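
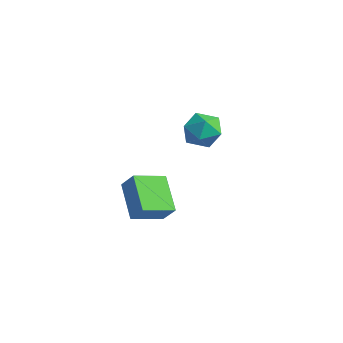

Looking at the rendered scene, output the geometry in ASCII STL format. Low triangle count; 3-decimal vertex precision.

solid 
facet normal -0.634 -0.134 -0.762
outer loop
vertex 0.235 -2.555 -0.784
vertex 0.435 -1.127 -1.201
vertex 1.66 -3.073 -1.879
endloop
endfacet
facet normal -0.133 -0.952 0.277
outer loop
vertex 2.325 -2.933 -1.079
vertex 0.235 -2.555 -0.784
vertex 1.66 -3.073 -1.879
endloop
endfacet
facet normal -0.634 -0.134 -0.762
outer loop
vertex 1.66 -3.073 -1.879
vertex 0.435 -1.127 -1.201
vertex 1.859 -1.646 -2.295
endloop
endfacet
facet normal 0.762 -0.277 -0.585
outer loop
vertex 1.859 -1.646 -2.295
vertex 2.325 -2.933 -1.079
vertex 1.66 -3.073 -1.879
endloop
endfacet
facet normal -0.762 0.278 0.585
outer loop
vertex 0.235 -2.555 -0.784
vertex 1.1 -0.987 -0.401
vertex 0.435 -1.127 -1.201
endloop
endfacet
facet normal -0.133 -0.951 0.278
outer loop
vertex 0.901 -2.414 0.015
vertex 0.235 -2.555 -0.784
vertex 2.325 -2.933 -1.079
endloop
endfacet
facet normal -0.762 0.277 0.586
outer loop
vertex 0.901 -2.414 0.015
vertex 1.1 -0.987 -0.401
vertex 0.235 -2.555 -0.784
endloop
endfacet
facet normal 0.134 0.951 -0.278
outer loop
vertex 0.435 -1.127 -1.201
vertex 1.1 -0.987 -0.401
vertex 1.859 -1.646 -2.295
endloop
endfacet
facet normal 0.761 -0.278 -0.586
outer loop
vertex 2.525 -1.505 -1.496
vertex 2.325 -2.933 -1.079
vertex 1.859 -1.646 -2.295
endloop
endfacet
facet normal 0.132 0.951 -0.278
outer loop
vertex 1.859 -1.646 -2.295
vertex 1.1 -0.987 -0.401
vertex 2.525 -1.505 -1.496
endloop
endfacet
facet normal 0.634 0.134 0.762
outer loop
vertex 2.525 -1.505 -1.496
vertex 0.901 -2.414 0.015
vertex 2.325 -2.933 -1.079
endloop
endfacet
facet normal 0.634 0.134 0.762
outer loop
vertex 1.1 -0.987 -0.401
vertex 0.901 -2.414 0.015
vertex 2.525 -1.505 -1.496
endloop
endfacet
facet normal -0.903 0.222 -0.369
outer loop
vertex -2.346 3.15 -1.2
vertex -2.78 2.642 -0.443
vertex -2.58 3.626 -0.341
endloop
endfacet
facet normal -0.431 0.735 -0.524
outer loop
vertex -2.346 3.15 -1.2
vertex -2.58 3.626 -0.341
vertex -1.7 3.815 -0.799
endloop
endfacet
facet normal 0.103 0.438 -0.893
outer loop
vertex -2.346 3.15 -1.2
vertex -1.7 3.815 -0.799
vertex -1.357 2.947 -1.185
endloop
endfacet
facet normal -0.038 -0.258 -0.965
outer loop
vertex -2.346 3.15 -1.2
vertex -1.357 2.947 -1.185
vertex -2.024 2.222 -0.965
endloop
endfacet
facet normal -0.660 -0.391 -0.641
outer loop
vertex -2.346 3.15 -1.2
vertex -2.024 2.222 -0.965
vertex -2.78 2.642 -0.443
endloop
endfacet
facet normal -0.165 0.982 0.089
outer loop
vertex -1.7 3.815 -0.799
vertex -2.58 3.626 -0.341
vertex -1.736 3.718 0.205
endloop
endfacet
facet normal -0.928 0.153 0.341
outer loop
vertex -2.58 3.626 -0.341
vertex -2.78 2.642 -0.443
vertex -2.403 2.993 0.425
endloop
endfacet
facet normal -0.535 -0.839 -0.100
outer loop
vertex -2.78 2.642 -0.443
vertex -2.024 2.222 -0.965
vertex -2.06 2.125 0.039
endloop
endfacet
facet normal 0.472 -0.623 -0.624
outer loop
vertex -2.024 2.222 -0.965
vertex -1.357 2.947 -1.185
vertex -1.18 2.314 -0.419
endloop
endfacet
facet normal 0.700 0.502 -0.507
outer loop
vertex -1.357 2.947 -1.185
vertex -1.7 3.815 -0.799
vertex -0.98 3.298 -0.317
endloop
endfacet
facet normal 0.038 0.258 0.965
outer loop
vertex -1.414 2.79 0.44
vertex -1.736 3.718 0.205
vertex -2.403 2.993 0.425
endloop
endfacet
facet normal -0.103 -0.438 0.893
outer loop
vertex -1.414 2.79 0.44
vertex -2.403 2.993 0.425
vertex -2.06 2.125 0.039
endloop
endfacet
facet normal 0.431 -0.735 0.524
outer loop
vertex -1.414 2.79 0.44
vertex -2.06 2.125 0.039
vertex -1.18 2.314 -0.419
endloop
endfacet
facet normal 0.903 -0.222 0.369
outer loop
vertex -1.414 2.79 0.44
vertex -1.18 2.314 -0.419
vertex -0.98 3.298 -0.317
endloop
endfacet
facet normal 0.660 0.391 0.641
outer loop
vertex -1.414 2.79 0.44
vertex -0.98 3.298 -0.317
vertex -1.736 3.718 0.205
endloop
endfacet
facet normal -0.472 0.623 0.624
outer loop
vertex -2.403 2.993 0.425
vertex -1.736 3.718 0.205
vertex -2.58 3.626 -0.341
endloop
endfacet
facet normal -0.700 -0.502 0.507
outer loop
vertex -2.06 2.125 0.039
vertex -2.403 2.993 0.425
vertex -2.78 2.642 -0.443
endloop
endfacet
facet normal 0.165 -0.982 -0.089
outer loop
vertex -1.18 2.314 -0.419
vertex -2.06 2.125 0.039
vertex -2.024 2.222 -0.965
endloop
endfacet
facet normal 0.928 -0.153 -0.341
outer loop
vertex -0.98 3.298 -0.317
vertex -1.18 2.314 -0.419
vertex -1.357 2.947 -1.185
endloop
endfacet
facet normal 0.535 0.839 0.100
outer loop
vertex -1.736 3.718 0.205
vertex -0.98 3.298 -0.317
vertex -1.7 3.815 -0.799
endloop
endfacet

endsolid


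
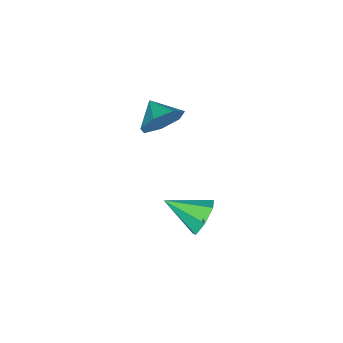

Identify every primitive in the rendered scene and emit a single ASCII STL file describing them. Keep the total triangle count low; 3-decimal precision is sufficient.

solid 
facet normal 0.513 0.768 -0.385
outer loop
vertex -2.487 -1.626 -1.059
vertex -3.058 -1.579 -1.726
vertex -3.088 -1.169 -0.948
endloop
endfacet
facet normal -0.045 -0.291 0.956
outer loop
vertex -2.487 -1.626 -1.059
vertex -3.088 -1.169 -0.948
vertex -3.582 -2.361 -1.334
endloop
endfacet
facet normal 0.513 0.767 -0.384
outer loop
vertex -3.088 -1.169 -0.948
vertex -3.058 -1.579 -1.726
vertex -3.667 -1.02 -1.424
endloop
endfacet
facet normal -0.633 0.012 0.774
outer loop
vertex -3.088 -1.169 -0.948
vertex -3.667 -1.02 -1.424
vertex -3.582 -2.361 -1.334
endloop
endfacet
facet normal 0.513 0.767 -0.384
outer loop
vertex -3.667 -1.02 -1.424
vertex -3.058 -1.579 -1.726
vertex -3.787 -1.292 -2.127
endloop
endfacet
facet normal -0.981 -0.050 0.187
outer loop
vertex -3.667 -1.02 -1.424
vertex -3.787 -1.292 -2.127
vertex -3.582 -2.361 -1.334
endloop
endfacet
facet normal 0.514 0.767 -0.385
outer loop
vertex -3.787 -1.292 -2.127
vertex -3.058 -1.579 -1.726
vertex -3.359 -1.78 -2.528
endloop
endfacet
facet normal -0.828 -0.428 -0.363
outer loop
vertex -3.787 -1.292 -2.127
vertex -3.359 -1.78 -2.528
vertex -3.582 -2.361 -1.334
endloop
endfacet
facet normal 0.513 0.767 -0.385
outer loop
vertex -3.359 -1.78 -2.528
vertex -3.058 -1.579 -1.726
vertex -2.704 -2.117 -2.326
endloop
endfacet
facet normal -0.289 -0.839 -0.462
outer loop
vertex -3.359 -1.78 -2.528
vertex -2.704 -2.117 -2.326
vertex -3.582 -2.361 -1.334
endloop
endfacet
facet normal 0.513 0.767 -0.385
outer loop
vertex -2.704 -2.117 -2.326
vertex -3.058 -1.579 -1.726
vertex -2.316 -2.048 -1.672
endloop
endfacet
facet normal 0.231 -0.972 -0.035
outer loop
vertex -2.704 -2.117 -2.326
vertex -2.316 -2.048 -1.672
vertex -3.582 -2.361 -1.334
endloop
endfacet
facet normal 0.513 0.767 -0.385
outer loop
vertex -2.316 -2.048 -1.672
vertex -3.058 -1.579 -1.726
vertex -2.487 -1.626 -1.059
endloop
endfacet
facet normal 0.339 -0.728 0.596
outer loop
vertex -2.316 -2.048 -1.672
vertex -2.487 -1.626 -1.059
vertex -3.582 -2.361 -1.334
endloop
endfacet
facet normal -0.195 0.888 -0.416
outer loop
vertex 1.639 2.374 -0.889
vertex 1.108 2.064 -1.302
vertex 1.052 2.367 -0.629
endloop
endfacet
facet normal 0.404 0.047 0.914
outer loop
vertex 1.639 2.374 -0.889
vertex 1.052 2.367 -0.629
vertex 1.392 0.776 -0.698
endloop
endfacet
facet normal -0.197 0.888 -0.416
outer loop
vertex 1.052 2.367 -0.629
vertex 1.108 2.064 -1.302
vertex 0.507 2.131 -0.875
endloop
endfacet
facet normal -0.366 -0.118 0.923
outer loop
vertex 1.052 2.367 -0.629
vertex 0.507 2.131 -0.875
vertex 1.392 0.776 -0.698
endloop
endfacet
facet normal -0.197 0.888 -0.416
outer loop
vertex 0.507 2.131 -0.875
vertex 1.108 2.064 -1.302
vertex 0.415 1.845 -1.442
endloop
endfacet
facet normal -0.800 -0.474 0.369
outer loop
vertex 0.507 2.131 -0.875
vertex 0.415 1.845 -1.442
vertex 1.392 0.776 -0.698
endloop
endfacet
facet normal -0.197 0.888 -0.416
outer loop
vertex 0.415 1.845 -1.442
vertex 1.108 2.064 -1.302
vertex 0.845 1.724 -1.904
endloop
endfacet
facet normal -0.569 -0.752 -0.333
outer loop
vertex 0.415 1.845 -1.442
vertex 0.845 1.724 -1.904
vertex 1.392 0.776 -0.698
endloop
endfacet
facet normal -0.195 0.888 -0.416
outer loop
vertex 0.845 1.724 -1.904
vertex 1.108 2.064 -1.302
vertex 1.473 1.858 -1.912
endloop
endfacet
facet normal 0.150 -0.743 -0.652
outer loop
vertex 0.845 1.724 -1.904
vertex 1.473 1.858 -1.912
vertex 1.392 0.776 -0.698
endloop
endfacet
facet normal -0.196 0.888 -0.417
outer loop
vertex 1.473 1.858 -1.912
vertex 1.108 2.064 -1.302
vertex 1.826 2.148 -1.46
endloop
endfacet
facet normal 0.820 -0.453 -0.349
outer loop
vertex 1.473 1.858 -1.912
vertex 1.826 2.148 -1.46
vertex 1.392 0.776 -0.698
endloop
endfacet
facet normal -0.195 0.888 -0.416
outer loop
vertex 1.826 2.148 -1.46
vertex 1.108 2.064 -1.302
vertex 1.639 2.374 -0.889
endloop
endfacet
facet normal 0.933 -0.103 0.346
outer loop
vertex 1.826 2.148 -1.46
vertex 1.639 2.374 -0.889
vertex 1.392 0.776 -0.698
endloop
endfacet

endsolid


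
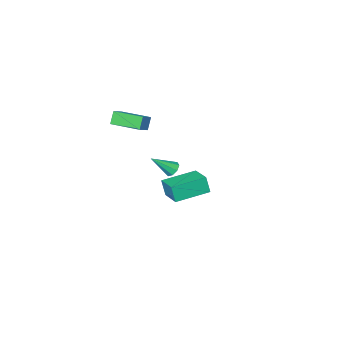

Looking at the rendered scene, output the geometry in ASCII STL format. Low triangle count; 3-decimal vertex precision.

solid 
facet normal -0.694 0.320 -0.645
outer loop
vertex -1.638 -3.892 -3.476
vertex -1.875 -3.599 -3.076
vertex -1.483 -3.501 -3.449
endloop
endfacet
facet normal 0.798 -0.279 -0.535
outer loop
vertex -1.638 -3.892 -3.476
vertex -1.483 -3.501 -3.449
vertex -0.745 -4.121 -2.024
endloop
endfacet
facet normal -0.694 0.319 -0.646
outer loop
vertex -1.483 -3.501 -3.449
vertex -1.875 -3.599 -3.076
vertex -1.559 -3.168 -3.203
endloop
endfacet
facet normal 0.872 0.403 -0.276
outer loop
vertex -1.483 -3.501 -3.449
vertex -1.559 -3.168 -3.203
vertex -0.745 -4.121 -2.024
endloop
endfacet
facet normal -0.695 0.320 -0.644
outer loop
vertex -1.559 -3.168 -3.203
vertex -1.875 -3.599 -3.076
vertex -1.819 -3.087 -2.882
endloop
endfacet
facet normal 0.558 0.790 0.253
outer loop
vertex -1.559 -3.168 -3.203
vertex -1.819 -3.087 -2.882
vertex -0.745 -4.121 -2.024
endloop
endfacet
facet normal -0.694 0.320 -0.645
outer loop
vertex -1.819 -3.087 -2.882
vertex -1.875 -3.599 -3.076
vertex -2.113 -3.307 -2.675
endloop
endfacet
facet normal 0.035 0.660 0.751
outer loop
vertex -1.819 -3.087 -2.882
vertex -2.113 -3.307 -2.675
vertex -0.745 -4.121 -2.024
endloop
endfacet
facet normal -0.693 0.322 -0.645
outer loop
vertex -2.113 -3.307 -2.675
vertex -1.875 -3.599 -3.076
vertex -2.268 -3.697 -2.703
endloop
endfacet
facet normal -0.385 0.087 0.919
outer loop
vertex -2.113 -3.307 -2.675
vertex -2.268 -3.697 -2.703
vertex -0.745 -4.121 -2.024
endloop
endfacet
facet normal -0.693 0.319 -0.647
outer loop
vertex -2.268 -3.697 -2.703
vertex -1.875 -3.599 -3.076
vertex -2.192 -4.031 -2.949
endloop
endfacet
facet normal -0.460 -0.592 0.662
outer loop
vertex -2.268 -3.697 -2.703
vertex -2.192 -4.031 -2.949
vertex -0.745 -4.121 -2.024
endloop
endfacet
facet normal -0.694 0.320 -0.644
outer loop
vertex -2.192 -4.031 -2.949
vertex -1.875 -3.599 -3.076
vertex -1.931 -4.111 -3.27
endloop
endfacet
facet normal -0.143 -0.981 0.128
outer loop
vertex -2.192 -4.031 -2.949
vertex -1.931 -4.111 -3.27
vertex -0.745 -4.121 -2.024
endloop
endfacet
facet normal -0.693 0.320 -0.645
outer loop
vertex -1.931 -4.111 -3.27
vertex -1.875 -3.599 -3.076
vertex -1.638 -3.892 -3.476
endloop
endfacet
facet normal 0.378 -0.850 -0.366
outer loop
vertex -1.931 -4.111 -3.27
vertex -1.638 -3.892 -3.476
vertex -0.745 -4.121 -2.024
endloop
endfacet
facet normal -0.801 -0.328 -0.501
outer loop
vertex 2.072 -2.78 3.548
vertex 1.323 -1.136 3.668
vertex 2.444 -2.556 2.806
endloop
endfacet
facet normal 0.414 -0.908 -0.067
outer loop
vertex 3.157 -2.264 3.252
vertex 2.072 -2.78 3.548
vertex 2.444 -2.556 2.806
endloop
endfacet
facet normal -0.801 -0.328 -0.501
outer loop
vertex 2.444 -2.556 2.806
vertex 1.323 -1.136 3.668
vertex 1.695 -0.912 2.926
endloop
endfacet
facet normal 0.433 0.260 -0.863
outer loop
vertex 1.695 -0.912 2.926
vertex 3.157 -2.264 3.252
vertex 2.444 -2.556 2.806
endloop
endfacet
facet normal -0.433 -0.260 0.863
outer loop
vertex 2.072 -2.78 3.548
vertex 2.036 -0.844 4.114
vertex 1.323 -1.136 3.668
endloop
endfacet
facet normal 0.414 -0.908 -0.067
outer loop
vertex 2.785 -2.488 3.994
vertex 2.072 -2.78 3.548
vertex 3.157 -2.264 3.252
endloop
endfacet
facet normal -0.433 -0.260 0.863
outer loop
vertex 2.785 -2.488 3.994
vertex 2.036 -0.844 4.114
vertex 2.072 -2.78 3.548
endloop
endfacet
facet normal -0.414 0.908 0.067
outer loop
vertex 1.323 -1.136 3.668
vertex 2.036 -0.844 4.114
vertex 1.695 -0.912 2.926
endloop
endfacet
facet normal 0.433 0.260 -0.863
outer loop
vertex 2.408 -0.62 3.372
vertex 3.157 -2.264 3.252
vertex 1.695 -0.912 2.926
endloop
endfacet
facet normal -0.414 0.908 0.067
outer loop
vertex 1.695 -0.912 2.926
vertex 2.036 -0.844 4.114
vertex 2.408 -0.62 3.372
endloop
endfacet
facet normal 0.801 0.328 0.501
outer loop
vertex 2.408 -0.62 3.372
vertex 2.785 -2.488 3.994
vertex 3.157 -2.264 3.252
endloop
endfacet
facet normal 0.801 0.328 0.501
outer loop
vertex 2.036 -0.844 4.114
vertex 2.785 -2.488 3.994
vertex 2.408 -0.62 3.372
endloop
endfacet
facet normal -0.968 0.220 0.122
outer loop
vertex 1.535 3.126 1.887
vertex 1.893 4.488 2.274
vertex 1.479 3.415 0.921
endloop
endfacet
facet normal -0.245 -0.933 -0.265
outer loop
vertex 3.347 2.992 0.686
vertex 1.535 3.126 1.887
vertex 1.479 3.415 0.921
endloop
endfacet
facet normal -0.968 0.220 0.122
outer loop
vertex 1.479 3.415 0.921
vertex 1.893 4.488 2.274
vertex 1.837 4.777 1.308
endloop
endfacet
facet normal -0.055 0.286 -0.957
outer loop
vertex 1.837 4.777 1.308
vertex 3.347 2.992 0.686
vertex 1.479 3.415 0.921
endloop
endfacet
facet normal 0.055 -0.286 0.957
outer loop
vertex 1.535 3.126 1.887
vertex 3.761 4.065 2.039
vertex 1.893 4.488 2.274
endloop
endfacet
facet normal -0.245 -0.933 -0.265
outer loop
vertex 3.403 2.703 1.652
vertex 1.535 3.126 1.887
vertex 3.347 2.992 0.686
endloop
endfacet
facet normal 0.055 -0.286 0.957
outer loop
vertex 3.403 2.703 1.652
vertex 3.761 4.065 2.039
vertex 1.535 3.126 1.887
endloop
endfacet
facet normal 0.245 0.933 0.265
outer loop
vertex 1.893 4.488 2.274
vertex 3.761 4.065 2.039
vertex 1.837 4.777 1.308
endloop
endfacet
facet normal -0.055 0.286 -0.957
outer loop
vertex 3.705 4.354 1.073
vertex 3.347 2.992 0.686
vertex 1.837 4.777 1.308
endloop
endfacet
facet normal 0.245 0.933 0.265
outer loop
vertex 1.837 4.777 1.308
vertex 3.761 4.065 2.039
vertex 3.705 4.354 1.073
endloop
endfacet
facet normal 0.968 -0.220 -0.122
outer loop
vertex 3.705 4.354 1.073
vertex 3.403 2.703 1.652
vertex 3.347 2.992 0.686
endloop
endfacet
facet normal 0.968 -0.220 -0.122
outer loop
vertex 3.761 4.065 2.039
vertex 3.403 2.703 1.652
vertex 3.705 4.354 1.073
endloop
endfacet

endsolid


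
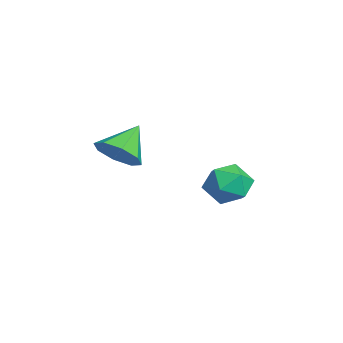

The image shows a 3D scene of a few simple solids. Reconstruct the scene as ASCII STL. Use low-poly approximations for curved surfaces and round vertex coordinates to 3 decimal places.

solid 
facet normal 0.516 -0.567 -0.642
outer loop
vertex -1.613 -2.341 1.465
vertex -2.484 -2.392 0.811
vertex -1.629 -1.722 0.906
endloop
endfacet
facet normal 0.490 0.591 0.641
outer loop
vertex -1.613 -2.341 1.465
vertex -1.629 -1.722 0.906
vertex -3.396 -1.388 1.949
endloop
endfacet
facet normal 0.515 -0.566 -0.643
outer loop
vertex -1.629 -1.722 0.906
vertex -2.484 -2.392 0.811
vertex -2.146 -1.495 0.292
endloop
endfacet
facet normal 0.260 0.956 0.134
outer loop
vertex -1.629 -1.722 0.906
vertex -2.146 -1.495 0.292
vertex -3.396 -1.388 1.949
endloop
endfacet
facet normal 0.515 -0.566 -0.643
outer loop
vertex -2.146 -1.495 0.292
vertex -2.484 -2.392 0.811
vertex -2.861 -1.793 -0.018
endloop
endfacet
facet normal -0.271 0.926 -0.264
outer loop
vertex -2.146 -1.495 0.292
vertex -2.861 -1.793 -0.018
vertex -3.396 -1.388 1.949
endloop
endfacet
facet normal 0.516 -0.566 -0.643
outer loop
vertex -2.861 -1.793 -0.018
vertex -2.484 -2.392 0.811
vertex -3.355 -2.442 0.157
endloop
endfacet
facet normal -0.793 0.517 -0.322
outer loop
vertex -2.861 -1.793 -0.018
vertex -3.355 -2.442 0.157
vertex -3.396 -1.388 1.949
endloop
endfacet
facet normal 0.515 -0.567 -0.643
outer loop
vertex -3.355 -2.442 0.157
vertex -2.484 -2.392 0.811
vertex -3.339 -3.061 0.716
endloop
endfacet
facet normal -1.000 -0.030 -0.005
outer loop
vertex -3.355 -2.442 0.157
vertex -3.339 -3.061 0.716
vertex -3.396 -1.388 1.949
endloop
endfacet
facet normal 0.515 -0.567 -0.642
outer loop
vertex -3.339 -3.061 0.716
vertex -2.484 -2.392 0.811
vertex -2.822 -3.288 1.331
endloop
endfacet
facet normal -0.770 -0.396 0.501
outer loop
vertex -3.339 -3.061 0.716
vertex -2.822 -3.288 1.331
vertex -3.396 -1.388 1.949
endloop
endfacet
facet normal 0.515 -0.567 -0.643
outer loop
vertex -2.822 -3.288 1.331
vertex -2.484 -2.392 0.811
vertex -2.107 -2.99 1.641
endloop
endfacet
facet normal -0.238 -0.365 0.900
outer loop
vertex -2.822 -3.288 1.331
vertex -2.107 -2.99 1.641
vertex -3.396 -1.388 1.949
endloop
endfacet
facet normal 0.516 -0.567 -0.643
outer loop
vertex -2.107 -2.99 1.641
vertex -2.484 -2.392 0.811
vertex -1.613 -2.341 1.465
endloop
endfacet
facet normal 0.284 0.044 0.958
outer loop
vertex -2.107 -2.99 1.641
vertex -1.613 -2.341 1.465
vertex -3.396 -1.388 1.949
endloop
endfacet
facet normal 0.118 0.076 0.990
outer loop
vertex -4.322 2.733 -0.892
vertex -3.745 1.73 -0.884
vertex -3.174 2.725 -1.028
endloop
endfacet
facet normal 0.086 0.721 0.687
outer loop
vertex -4.322 2.733 -0.892
vertex -3.174 2.725 -1.028
vertex -3.828 3.423 -1.678
endloop
endfacet
facet normal -0.536 0.772 0.341
outer loop
vertex -4.322 2.733 -0.892
vertex -3.828 3.423 -1.678
vertex -4.805 2.859 -1.935
endloop
endfacet
facet normal -0.889 0.158 0.431
outer loop
vertex -4.322 2.733 -0.892
vertex -4.805 2.859 -1.935
vertex -4.753 1.813 -1.445
endloop
endfacet
facet normal -0.485 -0.272 0.831
outer loop
vertex -4.322 2.733 -0.892
vertex -4.753 1.813 -1.445
vertex -3.745 1.73 -0.884
endloop
endfacet
facet normal 0.611 0.764 0.206
outer loop
vertex -3.828 3.423 -1.678
vertex -3.174 2.725 -1.028
vertex -2.947 2.847 -2.155
endloop
endfacet
facet normal 0.662 -0.279 0.695
outer loop
vertex -3.174 2.725 -1.028
vertex -3.745 1.73 -0.884
vertex -2.895 1.801 -1.665
endloop
endfacet
facet normal -0.313 -0.842 0.438
outer loop
vertex -3.745 1.73 -0.884
vertex -4.753 1.813 -1.445
vertex -3.872 1.237 -1.922
endloop
endfacet
facet normal -0.967 -0.147 -0.211
outer loop
vertex -4.753 1.813 -1.445
vertex -4.805 2.859 -1.935
vertex -4.526 1.935 -2.572
endloop
endfacet
facet normal -0.396 0.847 -0.354
outer loop
vertex -4.805 2.859 -1.935
vertex -3.828 3.423 -1.678
vertex -3.955 2.93 -2.716
endloop
endfacet
facet normal 0.889 -0.158 -0.431
outer loop
vertex -3.378 1.927 -2.708
vertex -2.947 2.847 -2.155
vertex -2.895 1.801 -1.665
endloop
endfacet
facet normal 0.536 -0.772 -0.341
outer loop
vertex -3.378 1.927 -2.708
vertex -2.895 1.801 -1.665
vertex -3.872 1.237 -1.922
endloop
endfacet
facet normal -0.086 -0.721 -0.687
outer loop
vertex -3.378 1.927 -2.708
vertex -3.872 1.237 -1.922
vertex -4.526 1.935 -2.572
endloop
endfacet
facet normal -0.118 -0.076 -0.990
outer loop
vertex -3.378 1.927 -2.708
vertex -4.526 1.935 -2.572
vertex -3.955 2.93 -2.716
endloop
endfacet
facet normal 0.485 0.272 -0.831
outer loop
vertex -3.378 1.927 -2.708
vertex -3.955 2.93 -2.716
vertex -2.947 2.847 -2.155
endloop
endfacet
facet normal 0.967 0.147 0.211
outer loop
vertex -2.895 1.801 -1.665
vertex -2.947 2.847 -2.155
vertex -3.174 2.725 -1.028
endloop
endfacet
facet normal 0.396 -0.847 0.354
outer loop
vertex -3.872 1.237 -1.922
vertex -2.895 1.801 -1.665
vertex -3.745 1.73 -0.884
endloop
endfacet
facet normal -0.611 -0.764 -0.206
outer loop
vertex -4.526 1.935 -2.572
vertex -3.872 1.237 -1.922
vertex -4.753 1.813 -1.445
endloop
endfacet
facet normal -0.662 0.279 -0.695
outer loop
vertex -3.955 2.93 -2.716
vertex -4.526 1.935 -2.572
vertex -4.805 2.859 -1.935
endloop
endfacet
facet normal 0.313 0.842 -0.438
outer loop
vertex -2.947 2.847 -2.155
vertex -3.955 2.93 -2.716
vertex -3.828 3.423 -1.678
endloop
endfacet

endsolid


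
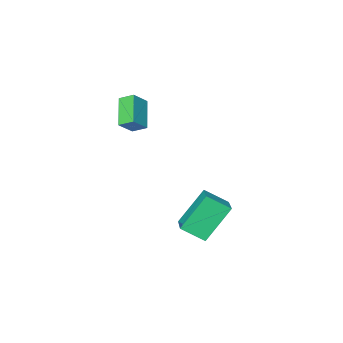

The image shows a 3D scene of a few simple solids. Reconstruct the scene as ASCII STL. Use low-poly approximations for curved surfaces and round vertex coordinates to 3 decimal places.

solid 
facet normal -0.604 0.056 0.795
outer loop
vertex -2.849 0.45 -1.665
vertex -1.898 2.051 -1.055
vertex -3.658 1.184 -2.332
endloop
endfacet
facet normal -0.485 -0.817 -0.311
outer loop
vertex -2.402 1.069 -3.985
vertex -2.849 0.45 -1.665
vertex -3.658 1.184 -2.332
endloop
endfacet
facet normal -0.604 0.055 0.795
outer loop
vertex -3.658 1.184 -2.332
vertex -1.898 2.051 -1.055
vertex -2.707 2.786 -1.721
endloop
endfacet
facet normal -0.632 0.574 -0.520
outer loop
vertex -2.707 2.786 -1.721
vertex -2.402 1.069 -3.985
vertex -3.658 1.184 -2.332
endloop
endfacet
facet normal 0.632 -0.574 0.520
outer loop
vertex -2.849 0.45 -1.665
vertex -0.642 1.936 -2.708
vertex -1.898 2.051 -1.055
endloop
endfacet
facet normal -0.486 -0.817 -0.311
outer loop
vertex -1.593 0.334 -3.319
vertex -2.849 0.45 -1.665
vertex -2.402 1.069 -3.985
endloop
endfacet
facet normal 0.632 -0.574 0.520
outer loop
vertex -1.593 0.334 -3.319
vertex -0.642 1.936 -2.708
vertex -2.849 0.45 -1.665
endloop
endfacet
facet normal 0.485 0.817 0.312
outer loop
vertex -1.898 2.051 -1.055
vertex -0.642 1.936 -2.708
vertex -2.707 2.786 -1.721
endloop
endfacet
facet normal -0.632 0.574 -0.520
outer loop
vertex -1.451 2.67 -3.375
vertex -2.402 1.069 -3.985
vertex -2.707 2.786 -1.721
endloop
endfacet
facet normal 0.485 0.817 0.311
outer loop
vertex -2.707 2.786 -1.721
vertex -0.642 1.936 -2.708
vertex -1.451 2.67 -3.375
endloop
endfacet
facet normal 0.604 -0.056 -0.795
outer loop
vertex -1.451 2.67 -3.375
vertex -1.593 0.334 -3.319
vertex -2.402 1.069 -3.985
endloop
endfacet
facet normal 0.605 -0.056 -0.795
outer loop
vertex -0.642 1.936 -2.708
vertex -1.593 0.334 -3.319
vertex -1.451 2.67 -3.375
endloop
endfacet
facet normal -0.410 -0.642 0.648
outer loop
vertex -0.916 -3.409 2.952
vertex -1.31 -2.807 3.3
vertex -1.707 -3.554 2.308
endloop
endfacet
facet normal 0.493 -0.753 -0.436
outer loop
vertex -1.03 -2.493 1.24
vertex -0.916 -3.409 2.952
vertex -1.707 -3.554 2.308
endloop
endfacet
facet normal -0.410 -0.642 0.648
outer loop
vertex -1.707 -3.554 2.308
vertex -1.31 -2.807 3.3
vertex -2.101 -2.951 2.656
endloop
endfacet
facet normal -0.767 -0.140 -0.626
outer loop
vertex -2.101 -2.951 2.656
vertex -1.03 -2.493 1.24
vertex -1.707 -3.554 2.308
endloop
endfacet
facet normal 0.767 0.140 0.626
outer loop
vertex -0.916 -3.409 2.952
vertex -0.633 -1.746 2.232
vertex -1.31 -2.807 3.3
endloop
endfacet
facet normal 0.492 -0.754 -0.436
outer loop
vertex -0.239 -2.349 1.884
vertex -0.916 -3.409 2.952
vertex -1.03 -2.493 1.24
endloop
endfacet
facet normal 0.767 0.140 0.626
outer loop
vertex -0.239 -2.349 1.884
vertex -0.633 -1.746 2.232
vertex -0.916 -3.409 2.952
endloop
endfacet
facet normal -0.492 0.753 0.436
outer loop
vertex -1.31 -2.807 3.3
vertex -0.633 -1.746 2.232
vertex -2.101 -2.951 2.656
endloop
endfacet
facet normal -0.767 -0.140 -0.626
outer loop
vertex -1.424 -1.891 1.588
vertex -1.03 -2.493 1.24
vertex -2.101 -2.951 2.656
endloop
endfacet
facet normal -0.493 0.753 0.435
outer loop
vertex -2.101 -2.951 2.656
vertex -0.633 -1.746 2.232
vertex -1.424 -1.891 1.588
endloop
endfacet
facet normal 0.410 0.643 -0.647
outer loop
vertex -1.424 -1.891 1.588
vertex -0.239 -2.349 1.884
vertex -1.03 -2.493 1.24
endloop
endfacet
facet normal 0.410 0.642 -0.648
outer loop
vertex -0.633 -1.746 2.232
vertex -0.239 -2.349 1.884
vertex -1.424 -1.891 1.588
endloop
endfacet

endsolid


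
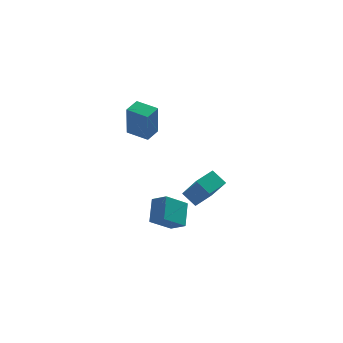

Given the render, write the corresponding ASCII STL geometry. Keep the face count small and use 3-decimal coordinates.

solid 
facet normal -0.770 -0.618 -0.158
outer loop
vertex 1.996 -3.326 -0.747
vertex 1.354 -2.691 -0.101
vertex 1.406 -2.143 -2.493
endloop
endfacet
facet normal 0.578 -0.571 -0.583
outer loop
vertex 2.446 -1.309 -2.279
vertex 1.996 -3.326 -0.747
vertex 1.406 -2.143 -2.493
endloop
endfacet
facet normal -0.770 -0.618 -0.158
outer loop
vertex 1.406 -2.143 -2.493
vertex 1.354 -2.691 -0.101
vertex 0.764 -1.508 -1.847
endloop
endfacet
facet normal -0.269 0.540 -0.798
outer loop
vertex 0.764 -1.508 -1.847
vertex 2.446 -1.309 -2.279
vertex 1.406 -2.143 -2.493
endloop
endfacet
facet normal 0.269 -0.540 0.798
outer loop
vertex 1.996 -3.326 -0.747
vertex 2.394 -1.857 0.113
vertex 1.354 -2.691 -0.101
endloop
endfacet
facet normal 0.578 -0.571 -0.583
outer loop
vertex 3.036 -2.492 -0.533
vertex 1.996 -3.326 -0.747
vertex 2.446 -1.309 -2.279
endloop
endfacet
facet normal 0.269 -0.540 0.798
outer loop
vertex 3.036 -2.492 -0.533
vertex 2.394 -1.857 0.113
vertex 1.996 -3.326 -0.747
endloop
endfacet
facet normal -0.578 0.571 0.583
outer loop
vertex 1.354 -2.691 -0.101
vertex 2.394 -1.857 0.113
vertex 0.764 -1.508 -1.847
endloop
endfacet
facet normal -0.269 0.540 -0.798
outer loop
vertex 1.804 -0.674 -1.633
vertex 2.446 -1.309 -2.279
vertex 0.764 -1.508 -1.847
endloop
endfacet
facet normal -0.578 0.571 0.583
outer loop
vertex 0.764 -1.508 -1.847
vertex 2.394 -1.857 0.113
vertex 1.804 -0.674 -1.633
endloop
endfacet
facet normal 0.770 0.618 0.158
outer loop
vertex 1.804 -0.674 -1.633
vertex 3.036 -2.492 -0.533
vertex 2.446 -1.309 -2.279
endloop
endfacet
facet normal 0.770 0.618 0.158
outer loop
vertex 2.394 -1.857 0.113
vertex 3.036 -2.492 -0.533
vertex 1.804 -0.674 -1.633
endloop
endfacet
facet normal -0.645 0.560 -0.521
outer loop
vertex -1.22 -2.675 -3.191
vertex -0.915 -1.417 -2.217
vertex 0.039 -2.183 -4.221
endloop
endfacet
facet normal -0.188 -0.777 -0.601
outer loop
vertex 0.755 -2.803 -3.643
vertex -1.22 -2.675 -3.191
vertex 0.039 -2.183 -4.221
endloop
endfacet
facet normal -0.645 0.559 -0.521
outer loop
vertex 0.039 -2.183 -4.221
vertex -0.915 -1.417 -2.217
vertex 0.344 -0.924 -3.248
endloop
endfacet
facet normal 0.740 0.289 -0.607
outer loop
vertex 0.344 -0.924 -3.248
vertex 0.755 -2.803 -3.643
vertex 0.039 -2.183 -4.221
endloop
endfacet
facet normal -0.740 -0.290 0.606
outer loop
vertex -1.22 -2.675 -3.191
vertex -0.199 -2.037 -1.639
vertex -0.915 -1.417 -2.217
endloop
endfacet
facet normal -0.188 -0.777 -0.601
outer loop
vertex -0.504 -3.296 -2.612
vertex -1.22 -2.675 -3.191
vertex 0.755 -2.803 -3.643
endloop
endfacet
facet normal -0.741 -0.289 0.606
outer loop
vertex -0.504 -3.296 -2.612
vertex -0.199 -2.037 -1.639
vertex -1.22 -2.675 -3.191
endloop
endfacet
facet normal 0.188 0.777 0.601
outer loop
vertex -0.915 -1.417 -2.217
vertex -0.199 -2.037 -1.639
vertex 0.344 -0.924 -3.248
endloop
endfacet
facet normal 0.741 0.289 -0.606
outer loop
vertex 1.06 -1.545 -2.669
vertex 0.755 -2.803 -3.643
vertex 0.344 -0.924 -3.248
endloop
endfacet
facet normal 0.188 0.777 0.601
outer loop
vertex 0.344 -0.924 -3.248
vertex -0.199 -2.037 -1.639
vertex 1.06 -1.545 -2.669
endloop
endfacet
facet normal 0.645 -0.559 0.520
outer loop
vertex 1.06 -1.545 -2.669
vertex -0.504 -3.296 -2.612
vertex 0.755 -2.803 -3.643
endloop
endfacet
facet normal 0.645 -0.559 0.521
outer loop
vertex -0.199 -2.037 -1.639
vertex -0.504 -3.296 -2.612
vertex 1.06 -1.545 -2.669
endloop
endfacet
facet normal -0.767 0.632 0.108
outer loop
vertex -2.206 -0.903 4.81
vertex -1.552 -0.138 4.977
vertex -2.159 -0.495 2.751
endloop
endfacet
facet normal -0.641 -0.750 -0.163
outer loop
vertex -1.108 -1.362 2.603
vertex -2.206 -0.903 4.81
vertex -2.159 -0.495 2.751
endloop
endfacet
facet normal -0.767 0.633 0.108
outer loop
vertex -2.159 -0.495 2.751
vertex -1.552 -0.138 4.977
vertex -1.504 0.27 2.917
endloop
endfacet
facet normal 0.022 0.194 -0.981
outer loop
vertex -1.504 0.27 2.917
vertex -1.108 -1.362 2.603
vertex -2.159 -0.495 2.751
endloop
endfacet
facet normal -0.023 -0.195 0.981
outer loop
vertex -2.206 -0.903 4.81
vertex -0.501 -1.005 4.829
vertex -1.552 -0.138 4.977
endloop
endfacet
facet normal -0.642 -0.749 -0.163
outer loop
vertex -1.156 -1.77 4.663
vertex -2.206 -0.903 4.81
vertex -1.108 -1.362 2.603
endloop
endfacet
facet normal -0.023 -0.194 0.981
outer loop
vertex -1.156 -1.77 4.663
vertex -0.501 -1.005 4.829
vertex -2.206 -0.903 4.81
endloop
endfacet
facet normal 0.641 0.750 0.163
outer loop
vertex -1.552 -0.138 4.977
vertex -0.501 -1.005 4.829
vertex -1.504 0.27 2.917
endloop
endfacet
facet normal 0.023 0.194 -0.981
outer loop
vertex -0.454 -0.597 2.77
vertex -1.108 -1.362 2.603
vertex -1.504 0.27 2.917
endloop
endfacet
facet normal 0.642 0.749 0.163
outer loop
vertex -1.504 0.27 2.917
vertex -0.501 -1.005 4.829
vertex -0.454 -0.597 2.77
endloop
endfacet
facet normal 0.767 -0.632 -0.107
outer loop
vertex -0.454 -0.597 2.77
vertex -1.156 -1.77 4.663
vertex -1.108 -1.362 2.603
endloop
endfacet
facet normal 0.767 -0.633 -0.108
outer loop
vertex -0.501 -1.005 4.829
vertex -1.156 -1.77 4.663
vertex -0.454 -0.597 2.77
endloop
endfacet

endsolid


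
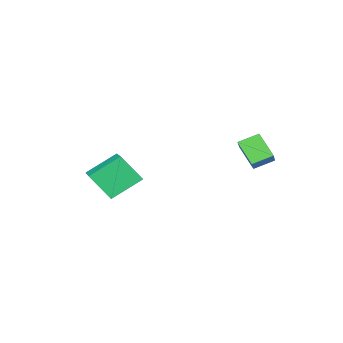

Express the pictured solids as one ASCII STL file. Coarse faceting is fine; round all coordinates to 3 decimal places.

solid 
facet normal -0.371 0.540 -0.756
outer loop
vertex 0.863 -4.165 -4.282
vertex 1.565 -2.799 -3.651
vertex 1.963 -4.403 -4.991
endloop
endfacet
facet normal -0.423 -0.823 -0.380
outer loop
vertex 2.415 -5.061 -4.069
vertex 0.863 -4.165 -4.282
vertex 1.963 -4.403 -4.991
endloop
endfacet
facet normal -0.371 0.540 -0.756
outer loop
vertex 1.963 -4.403 -4.991
vertex 1.565 -2.799 -3.651
vertex 2.665 -3.037 -4.36
endloop
endfacet
facet normal 0.827 -0.179 -0.533
outer loop
vertex 2.665 -3.037 -4.36
vertex 2.415 -5.061 -4.069
vertex 1.963 -4.403 -4.991
endloop
endfacet
facet normal -0.827 0.179 0.533
outer loop
vertex 0.863 -4.165 -4.282
vertex 2.017 -3.457 -2.729
vertex 1.565 -2.799 -3.651
endloop
endfacet
facet normal -0.423 -0.823 -0.380
outer loop
vertex 1.315 -4.823 -3.36
vertex 0.863 -4.165 -4.282
vertex 2.415 -5.061 -4.069
endloop
endfacet
facet normal -0.827 0.179 0.533
outer loop
vertex 1.315 -4.823 -3.36
vertex 2.017 -3.457 -2.729
vertex 0.863 -4.165 -4.282
endloop
endfacet
facet normal 0.423 0.823 0.380
outer loop
vertex 1.565 -2.799 -3.651
vertex 2.017 -3.457 -2.729
vertex 2.665 -3.037 -4.36
endloop
endfacet
facet normal 0.827 -0.179 -0.533
outer loop
vertex 3.117 -3.695 -3.438
vertex 2.415 -5.061 -4.069
vertex 2.665 -3.037 -4.36
endloop
endfacet
facet normal 0.423 0.823 0.380
outer loop
vertex 2.665 -3.037 -4.36
vertex 2.017 -3.457 -2.729
vertex 3.117 -3.695 -3.438
endloop
endfacet
facet normal 0.371 -0.540 0.756
outer loop
vertex 3.117 -3.695 -3.438
vertex 1.315 -4.823 -3.36
vertex 2.415 -5.061 -4.069
endloop
endfacet
facet normal 0.371 -0.540 0.756
outer loop
vertex 2.017 -3.457 -2.729
vertex 1.315 -4.823 -3.36
vertex 3.117 -3.695 -3.438
endloop
endfacet
facet normal -0.515 -0.600 -0.612
outer loop
vertex -1.749 -1.977 -2.726
vertex -2.434 -1.71 -2.411
vertex -1.782 -1.214 -3.446
endloop
endfacet
facet normal 0.857 -0.334 -0.393
outer loop
vertex -1.246 -0.59 -2.809
vertex -1.749 -1.977 -2.726
vertex -1.782 -1.214 -3.446
endloop
endfacet
facet normal -0.516 -0.599 -0.612
outer loop
vertex -1.782 -1.214 -3.446
vertex -2.434 -1.71 -2.411
vertex -2.467 -0.946 -3.131
endloop
endfacet
facet normal -0.031 0.727 -0.686
outer loop
vertex -2.467 -0.946 -3.131
vertex -1.246 -0.59 -2.809
vertex -1.782 -1.214 -3.446
endloop
endfacet
facet normal 0.032 -0.727 0.686
outer loop
vertex -1.749 -1.977 -2.726
vertex -1.898 -1.086 -1.774
vertex -2.434 -1.71 -2.411
endloop
endfacet
facet normal 0.856 -0.334 -0.394
outer loop
vertex -1.213 -1.354 -2.089
vertex -1.749 -1.977 -2.726
vertex -1.246 -0.59 -2.809
endloop
endfacet
facet normal 0.031 -0.727 0.686
outer loop
vertex -1.213 -1.354 -2.089
vertex -1.898 -1.086 -1.774
vertex -1.749 -1.977 -2.726
endloop
endfacet
facet normal -0.856 0.334 0.394
outer loop
vertex -2.434 -1.71 -2.411
vertex -1.898 -1.086 -1.774
vertex -2.467 -0.946 -3.131
endloop
endfacet
facet normal -0.031 0.728 -0.685
outer loop
vertex -1.931 -0.323 -2.494
vertex -1.246 -0.59 -2.809
vertex -2.467 -0.946 -3.131
endloop
endfacet
facet normal -0.856 0.334 0.394
outer loop
vertex -2.467 -0.946 -3.131
vertex -1.898 -1.086 -1.774
vertex -1.931 -0.323 -2.494
endloop
endfacet
facet normal 0.515 0.599 0.612
outer loop
vertex -1.931 -0.323 -2.494
vertex -1.213 -1.354 -2.089
vertex -1.246 -0.59 -2.809
endloop
endfacet
facet normal 0.516 0.600 0.612
outer loop
vertex -1.898 -1.086 -1.774
vertex -1.213 -1.354 -2.089
vertex -1.931 -0.323 -2.494
endloop
endfacet

endsolid


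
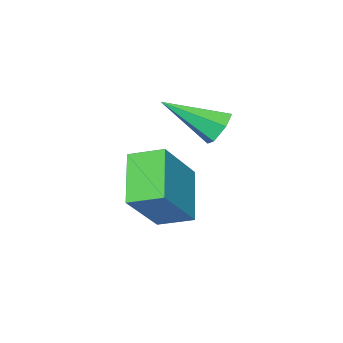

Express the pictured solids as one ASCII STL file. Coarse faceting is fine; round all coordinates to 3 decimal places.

solid 
facet normal -0.529 0.675 -0.515
outer loop
vertex -0.983 -2.307 0.962
vertex -1.24 -2.12 1.471
vertex -0.731 -1.866 1.281
endloop
endfacet
facet normal 0.856 -0.127 -0.500
outer loop
vertex -0.983 -2.307 0.962
vertex -0.731 -1.866 1.281
vertex -0.3 -3.32 2.389
endloop
endfacet
facet normal -0.529 0.674 -0.516
outer loop
vertex -0.731 -1.866 1.281
vertex -1.24 -2.12 1.471
vertex -0.988 -1.678 1.79
endloop
endfacet
facet normal 0.852 0.453 0.263
outer loop
vertex -0.731 -1.866 1.281
vertex -0.988 -1.678 1.79
vertex -0.3 -3.32 2.389
endloop
endfacet
facet normal -0.529 0.674 -0.516
outer loop
vertex -0.988 -1.678 1.79
vertex -1.24 -2.12 1.471
vertex -1.497 -1.932 1.98
endloop
endfacet
facet normal 0.144 0.392 0.909
outer loop
vertex -0.988 -1.678 1.79
vertex -1.497 -1.932 1.98
vertex -0.3 -3.32 2.389
endloop
endfacet
facet normal -0.527 0.675 -0.516
outer loop
vertex -1.497 -1.932 1.98
vertex -1.24 -2.12 1.471
vertex -1.75 -2.373 1.661
endloop
endfacet
facet normal -0.560 -0.250 0.790
outer loop
vertex -1.497 -1.932 1.98
vertex -1.75 -2.373 1.661
vertex -0.3 -3.32 2.389
endloop
endfacet
facet normal -0.527 0.675 -0.516
outer loop
vertex -1.75 -2.373 1.661
vertex -1.24 -2.12 1.471
vertex -1.493 -2.561 1.152
endloop
endfacet
facet normal -0.556 -0.831 0.026
outer loop
vertex -1.75 -2.373 1.661
vertex -1.493 -2.561 1.152
vertex -0.3 -3.32 2.389
endloop
endfacet
facet normal -0.528 0.675 -0.515
outer loop
vertex -1.493 -2.561 1.152
vertex -1.24 -2.12 1.471
vertex -0.983 -2.307 0.962
endloop
endfacet
facet normal 0.153 -0.770 -0.620
outer loop
vertex -1.493 -2.561 1.152
vertex -0.983 -2.307 0.962
vertex -0.3 -3.32 2.389
endloop
endfacet
facet normal -0.579 -0.531 0.619
outer loop
vertex 1.532 -2.74 1.337
vertex 1.074 -1.873 1.652
vertex 0.226 -2.928 -0.044
endloop
endfacet
facet normal 0.445 -0.842 -0.306
outer loop
vertex 1.186 -2.047 -1.072
vertex 1.532 -2.74 1.337
vertex 0.226 -2.928 -0.044
endloop
endfacet
facet normal -0.578 -0.531 0.619
outer loop
vertex 0.226 -2.928 -0.044
vertex 1.074 -1.873 1.652
vertex -0.232 -2.061 0.272
endloop
endfacet
facet normal -0.684 -0.098 -0.723
outer loop
vertex -0.232 -2.061 0.272
vertex 1.186 -2.047 -1.072
vertex 0.226 -2.928 -0.044
endloop
endfacet
facet normal 0.684 0.099 0.723
outer loop
vertex 1.532 -2.74 1.337
vertex 2.034 -0.992 0.624
vertex 1.074 -1.873 1.652
endloop
endfacet
facet normal 0.445 -0.842 -0.306
outer loop
vertex 2.492 -1.859 0.308
vertex 1.532 -2.74 1.337
vertex 1.186 -2.047 -1.072
endloop
endfacet
facet normal 0.684 0.098 0.723
outer loop
vertex 2.492 -1.859 0.308
vertex 2.034 -0.992 0.624
vertex 1.532 -2.74 1.337
endloop
endfacet
facet normal -0.445 0.842 0.306
outer loop
vertex 1.074 -1.873 1.652
vertex 2.034 -0.992 0.624
vertex -0.232 -2.061 0.272
endloop
endfacet
facet normal -0.684 -0.099 -0.723
outer loop
vertex 0.728 -1.18 -0.757
vertex 1.186 -2.047 -1.072
vertex -0.232 -2.061 0.272
endloop
endfacet
facet normal -0.445 0.842 0.306
outer loop
vertex -0.232 -2.061 0.272
vertex 2.034 -0.992 0.624
vertex 0.728 -1.18 -0.757
endloop
endfacet
facet normal 0.578 0.531 -0.620
outer loop
vertex 0.728 -1.18 -0.757
vertex 2.492 -1.859 0.308
vertex 1.186 -2.047 -1.072
endloop
endfacet
facet normal 0.578 0.531 -0.619
outer loop
vertex 2.034 -0.992 0.624
vertex 2.492 -1.859 0.308
vertex 0.728 -1.18 -0.757
endloop
endfacet

endsolid


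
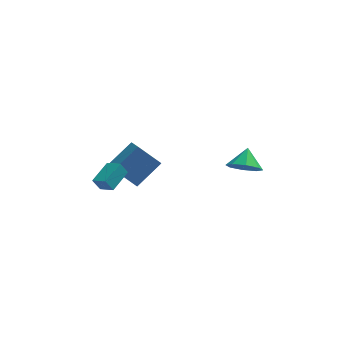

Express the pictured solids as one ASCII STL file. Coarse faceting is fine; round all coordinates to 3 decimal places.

solid 
facet normal -0.716 0.209 0.665
outer loop
vertex -3.509 -0.598 1.097
vertex -2.111 0.33 2.31
vertex -3.844 1.062 0.214
endloop
endfacet
facet normal -0.675 -0.448 -0.586
outer loop
vertex -2.569 0.69 -0.97
vertex -3.509 -0.598 1.097
vertex -3.844 1.062 0.214
endloop
endfacet
facet normal -0.717 0.209 0.665
outer loop
vertex -3.844 1.062 0.214
vertex -2.111 0.33 2.31
vertex -2.447 1.99 1.427
endloop
endfacet
facet normal -0.176 0.869 -0.462
outer loop
vertex -2.447 1.99 1.427
vertex -2.569 0.69 -0.97
vertex -3.844 1.062 0.214
endloop
endfacet
facet normal 0.176 -0.869 0.462
outer loop
vertex -3.509 -0.598 1.097
vertex -0.836 -0.042 1.126
vertex -2.111 0.33 2.31
endloop
endfacet
facet normal -0.675 -0.448 -0.586
outer loop
vertex -2.233 -0.97 -0.087
vertex -3.509 -0.598 1.097
vertex -2.569 0.69 -0.97
endloop
endfacet
facet normal 0.176 -0.869 0.462
outer loop
vertex -2.233 -0.97 -0.087
vertex -0.836 -0.042 1.126
vertex -3.509 -0.598 1.097
endloop
endfacet
facet normal 0.675 0.448 0.586
outer loop
vertex -2.111 0.33 2.31
vertex -0.836 -0.042 1.126
vertex -2.447 1.99 1.427
endloop
endfacet
facet normal -0.176 0.869 -0.462
outer loop
vertex -1.171 1.618 0.243
vertex -2.569 0.69 -0.97
vertex -2.447 1.99 1.427
endloop
endfacet
facet normal 0.675 0.448 0.586
outer loop
vertex -2.447 1.99 1.427
vertex -0.836 -0.042 1.126
vertex -1.171 1.618 0.243
endloop
endfacet
facet normal 0.716 -0.209 -0.666
outer loop
vertex -1.171 1.618 0.243
vertex -2.233 -0.97 -0.087
vertex -2.569 0.69 -0.97
endloop
endfacet
facet normal 0.717 -0.209 -0.665
outer loop
vertex -0.836 -0.042 1.126
vertex -2.233 -0.97 -0.087
vertex -1.171 1.618 0.243
endloop
endfacet
facet normal -0.199 -0.720 -0.665
outer loop
vertex 4.38 -1.634 1.505
vertex 3.665 -2.04 2.158
vertex 3.648 -1.325 1.389
endloop
endfacet
facet normal 0.408 0.888 -0.211
outer loop
vertex 4.38 -1.634 1.505
vertex 3.648 -1.325 1.389
vertex 3.935 -1.06 3.062
endloop
endfacet
facet normal -0.198 -0.720 -0.665
outer loop
vertex 3.648 -1.325 1.389
vertex 3.665 -2.04 2.158
vertex 2.925 -1.435 1.723
endloop
endfacet
facet normal -0.203 0.972 -0.119
outer loop
vertex 3.648 -1.325 1.389
vertex 2.925 -1.435 1.723
vertex 3.935 -1.06 3.062
endloop
endfacet
facet normal -0.198 -0.720 -0.665
outer loop
vertex 2.925 -1.435 1.723
vertex 3.665 -2.04 2.158
vertex 2.636 -1.899 2.312
endloop
endfacet
facet normal -0.627 0.731 0.268
outer loop
vertex 2.925 -1.435 1.723
vertex 2.636 -1.899 2.312
vertex 3.935 -1.06 3.062
endloop
endfacet
facet normal -0.198 -0.720 -0.665
outer loop
vertex 2.636 -1.899 2.312
vertex 3.665 -2.04 2.158
vertex 2.95 -2.446 2.811
endloop
endfacet
facet normal -0.617 0.307 0.725
outer loop
vertex 2.636 -1.899 2.312
vertex 2.95 -2.446 2.811
vertex 3.935 -1.06 3.062
endloop
endfacet
facet normal -0.198 -0.721 -0.665
outer loop
vertex 2.95 -2.446 2.811
vertex 3.665 -2.04 2.158
vertex 3.683 -2.754 2.927
endloop
endfacet
facet normal -0.177 -0.052 0.983
outer loop
vertex 2.95 -2.446 2.811
vertex 3.683 -2.754 2.927
vertex 3.935 -1.06 3.062
endloop
endfacet
facet normal -0.199 -0.721 -0.664
outer loop
vertex 3.683 -2.754 2.927
vertex 3.665 -2.04 2.158
vertex 4.405 -2.645 2.593
endloop
endfacet
facet normal 0.433 -0.135 0.891
outer loop
vertex 3.683 -2.754 2.927
vertex 4.405 -2.645 2.593
vertex 3.935 -1.06 3.062
endloop
endfacet
facet normal -0.198 -0.720 -0.665
outer loop
vertex 4.405 -2.645 2.593
vertex 3.665 -2.04 2.158
vertex 4.694 -2.181 2.004
endloop
endfacet
facet normal 0.857 0.105 0.504
outer loop
vertex 4.405 -2.645 2.593
vertex 4.694 -2.181 2.004
vertex 3.935 -1.06 3.062
endloop
endfacet
facet normal -0.198 -0.720 -0.665
outer loop
vertex 4.694 -2.181 2.004
vertex 3.665 -2.04 2.158
vertex 4.38 -1.634 1.505
endloop
endfacet
facet normal 0.847 0.529 0.047
outer loop
vertex 4.694 -2.181 2.004
vertex 4.38 -1.634 1.505
vertex 3.935 -1.06 3.062
endloop
endfacet
facet normal -0.533 -0.791 -0.299
outer loop
vertex -4.014 -2.393 1.57
vertex -4.731 -1.757 1.166
vertex -3.592 -2.394 0.821
endloop
endfacet
facet normal 0.689 -0.611 0.389
outer loop
vertex -2.749 -1.143 1.294
vertex -4.014 -2.393 1.57
vertex -3.592 -2.394 0.821
endloop
endfacet
facet normal -0.533 -0.791 -0.300
outer loop
vertex -3.592 -2.394 0.821
vertex -4.731 -1.757 1.166
vertex -4.308 -1.758 0.417
endloop
endfacet
facet normal 0.491 -0.001 -0.871
outer loop
vertex -4.308 -1.758 0.417
vertex -2.749 -1.143 1.294
vertex -3.592 -2.394 0.821
endloop
endfacet
facet normal -0.490 0.001 0.872
outer loop
vertex -4.014 -2.393 1.57
vertex -3.888 -0.506 1.639
vertex -4.731 -1.757 1.166
endloop
endfacet
facet normal 0.689 -0.611 0.390
outer loop
vertex -3.172 -1.142 2.043
vertex -4.014 -2.393 1.57
vertex -2.749 -1.143 1.294
endloop
endfacet
facet normal -0.491 0.001 0.871
outer loop
vertex -3.172 -1.142 2.043
vertex -3.888 -0.506 1.639
vertex -4.014 -2.393 1.57
endloop
endfacet
facet normal -0.689 0.611 -0.390
outer loop
vertex -4.731 -1.757 1.166
vertex -3.888 -0.506 1.639
vertex -4.308 -1.758 0.417
endloop
endfacet
facet normal 0.490 -0.001 -0.871
outer loop
vertex -3.466 -0.507 0.89
vertex -2.749 -1.143 1.294
vertex -4.308 -1.758 0.417
endloop
endfacet
facet normal -0.689 0.611 -0.389
outer loop
vertex -4.308 -1.758 0.417
vertex -3.888 -0.506 1.639
vertex -3.466 -0.507 0.89
endloop
endfacet
facet normal 0.533 0.791 0.300
outer loop
vertex -3.466 -0.507 0.89
vertex -3.172 -1.142 2.043
vertex -2.749 -1.143 1.294
endloop
endfacet
facet normal 0.534 0.791 0.300
outer loop
vertex -3.888 -0.506 1.639
vertex -3.172 -1.142 2.043
vertex -3.466 -0.507 0.89
endloop
endfacet

endsolid


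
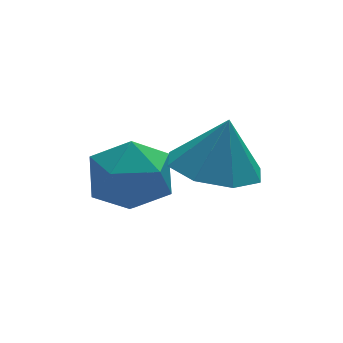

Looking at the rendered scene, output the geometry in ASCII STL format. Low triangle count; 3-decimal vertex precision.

solid 
facet normal -0.263 -0.082 -0.961
outer loop
vertex 1.261 1.242 -0.683
vertex 0.287 1.286 -0.42
vertex 0.991 1.966 -0.671
endloop
endfacet
facet normal 0.885 0.325 0.333
outer loop
vertex 1.261 1.242 -0.683
vertex 0.991 1.966 -0.671
vertex 0.633 1.394 0.84
endloop
endfacet
facet normal -0.264 -0.081 -0.961
outer loop
vertex 0.991 1.966 -0.671
vertex 0.287 1.286 -0.42
vertex 0.309 2.292 -0.511
endloop
endfacet
facet normal 0.470 0.783 0.408
outer loop
vertex 0.991 1.966 -0.671
vertex 0.309 2.292 -0.511
vertex 0.633 1.394 0.84
endloop
endfacet
facet normal -0.264 -0.081 -0.961
outer loop
vertex 0.309 2.292 -0.511
vertex 0.287 1.286 -0.42
vertex -0.386 2.029 -0.298
endloop
endfacet
facet normal -0.132 0.811 0.570
outer loop
vertex 0.309 2.292 -0.511
vertex -0.386 2.029 -0.298
vertex 0.633 1.394 0.84
endloop
endfacet
facet normal -0.264 -0.082 -0.961
outer loop
vertex -0.386 2.029 -0.298
vertex 0.287 1.286 -0.42
vertex -0.687 1.331 -0.156
endloop
endfacet
facet normal -0.566 0.392 0.725
outer loop
vertex -0.386 2.029 -0.298
vertex -0.687 1.331 -0.156
vertex 0.633 1.394 0.84
endloop
endfacet
facet normal -0.264 -0.083 -0.961
outer loop
vertex -0.687 1.331 -0.156
vertex 0.287 1.286 -0.42
vertex -0.417 0.607 -0.168
endloop
endfacet
facet normal -0.579 -0.229 0.782
outer loop
vertex -0.687 1.331 -0.156
vertex -0.417 0.607 -0.168
vertex 0.633 1.394 0.84
endloop
endfacet
facet normal -0.264 -0.082 -0.961
outer loop
vertex -0.417 0.607 -0.168
vertex 0.287 1.286 -0.42
vertex 0.266 0.281 -0.328
endloop
endfacet
facet normal -0.163 -0.688 0.707
outer loop
vertex -0.417 0.607 -0.168
vertex 0.266 0.281 -0.328
vertex 0.633 1.394 0.84
endloop
endfacet
facet normal -0.263 -0.082 -0.961
outer loop
vertex 0.266 0.281 -0.328
vertex 0.287 1.286 -0.42
vertex 0.961 0.544 -0.541
endloop
endfacet
facet normal 0.438 -0.716 0.544
outer loop
vertex 0.266 0.281 -0.328
vertex 0.961 0.544 -0.541
vertex 0.633 1.394 0.84
endloop
endfacet
facet normal -0.263 -0.082 -0.961
outer loop
vertex 0.961 0.544 -0.541
vertex 0.287 1.286 -0.42
vertex 1.261 1.242 -0.683
endloop
endfacet
facet normal 0.872 -0.296 0.389
outer loop
vertex 0.961 0.544 -0.541
vertex 1.261 1.242 -0.683
vertex 0.633 1.394 0.84
endloop
endfacet
facet normal -0.376 0.922 0.096
outer loop
vertex -1.566 2.782 -1.302
vertex -1.89 2.556 -0.396
vertex -0.986 2.937 -0.517
endloop
endfacet
facet normal 0.198 0.924 -0.328
outer loop
vertex -1.566 2.782 -1.302
vertex -0.986 2.937 -0.517
vertex -0.604 2.56 -1.347
endloop
endfacet
facet normal 0.070 0.481 -0.874
outer loop
vertex -1.566 2.782 -1.302
vertex -0.604 2.56 -1.347
vertex -1.272 1.946 -1.739
endloop
endfacet
facet normal -0.582 0.207 -0.787
outer loop
vertex -1.566 2.782 -1.302
vertex -1.272 1.946 -1.739
vertex -2.067 1.943 -1.152
endloop
endfacet
facet normal -0.858 0.479 -0.187
outer loop
vertex -1.566 2.782 -1.302
vertex -2.067 1.943 -1.152
vertex -1.89 2.556 -0.396
endloop
endfacet
facet normal 0.748 0.663 0.043
outer loop
vertex -0.604 2.56 -1.347
vertex -0.986 2.937 -0.517
vertex -0.333 2.197 -0.468
endloop
endfacet
facet normal -0.180 0.659 0.730
outer loop
vertex -0.986 2.937 -0.517
vertex -1.89 2.556 -0.396
vertex -1.128 2.194 0.119
endloop
endfacet
facet normal -0.961 -0.058 0.272
outer loop
vertex -1.89 2.556 -0.396
vertex -2.067 1.943 -1.152
vertex -1.796 1.58 -0.273
endloop
endfacet
facet normal -0.513 -0.499 -0.698
outer loop
vertex -2.067 1.943 -1.152
vertex -1.272 1.946 -1.739
vertex -1.414 1.203 -1.103
endloop
endfacet
facet normal 0.542 -0.054 -0.839
outer loop
vertex -1.272 1.946 -1.739
vertex -0.604 2.56 -1.347
vertex -0.51 1.584 -1.224
endloop
endfacet
facet normal 0.582 -0.207 0.787
outer loop
vertex -0.834 1.358 -0.318
vertex -0.333 2.197 -0.468
vertex -1.128 2.194 0.119
endloop
endfacet
facet normal -0.070 -0.481 0.874
outer loop
vertex -0.834 1.358 -0.318
vertex -1.128 2.194 0.119
vertex -1.796 1.58 -0.273
endloop
endfacet
facet normal -0.198 -0.924 0.328
outer loop
vertex -0.834 1.358 -0.318
vertex -1.796 1.58 -0.273
vertex -1.414 1.203 -1.103
endloop
endfacet
facet normal 0.376 -0.922 -0.096
outer loop
vertex -0.834 1.358 -0.318
vertex -1.414 1.203 -1.103
vertex -0.51 1.584 -1.224
endloop
endfacet
facet normal 0.858 -0.479 0.187
outer loop
vertex -0.834 1.358 -0.318
vertex -0.51 1.584 -1.224
vertex -0.333 2.197 -0.468
endloop
endfacet
facet normal 0.513 0.499 0.698
outer loop
vertex -1.128 2.194 0.119
vertex -0.333 2.197 -0.468
vertex -0.986 2.937 -0.517
endloop
endfacet
facet normal -0.542 0.054 0.839
outer loop
vertex -1.796 1.58 -0.273
vertex -1.128 2.194 0.119
vertex -1.89 2.556 -0.396
endloop
endfacet
facet normal -0.748 -0.663 -0.043
outer loop
vertex -1.414 1.203 -1.103
vertex -1.796 1.58 -0.273
vertex -2.067 1.943 -1.152
endloop
endfacet
facet normal 0.180 -0.659 -0.730
outer loop
vertex -0.51 1.584 -1.224
vertex -1.414 1.203 -1.103
vertex -1.272 1.946 -1.739
endloop
endfacet
facet normal 0.961 0.058 -0.272
outer loop
vertex -0.333 2.197 -0.468
vertex -0.51 1.584 -1.224
vertex -0.604 2.56 -1.347
endloop
endfacet

endsolid


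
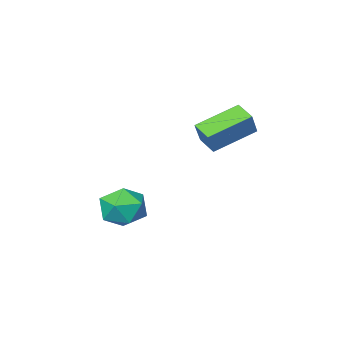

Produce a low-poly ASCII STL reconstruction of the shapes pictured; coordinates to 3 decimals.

solid 
facet normal -0.352 0.912 -0.210
outer loop
vertex 3.402 -0.658 -0.127
vertex 2.548 -0.985 -0.118
vertex 2.922 -0.664 0.652
endloop
endfacet
facet normal 0.256 0.953 0.165
outer loop
vertex 3.402 -0.658 -0.127
vertex 2.922 -0.664 0.652
vertex 3.806 -0.902 0.657
endloop
endfacet
facet normal 0.764 0.613 -0.203
outer loop
vertex 3.402 -0.658 -0.127
vertex 3.806 -0.902 0.657
vertex 3.977 -1.369 -0.111
endloop
endfacet
facet normal 0.471 0.363 -0.804
outer loop
vertex 3.402 -0.658 -0.127
vertex 3.977 -1.369 -0.111
vertex 3.199 -1.42 -0.59
endloop
endfacet
facet normal -0.219 0.549 -0.807
outer loop
vertex 3.402 -0.658 -0.127
vertex 3.199 -1.42 -0.59
vertex 2.548 -0.985 -0.118
endloop
endfacet
facet normal 0.158 0.605 0.781
outer loop
vertex 3.806 -0.902 0.657
vertex 2.922 -0.664 0.652
vertex 3.201 -1.38 1.15
endloop
endfacet
facet normal -0.823 0.540 0.175
outer loop
vertex 2.922 -0.664 0.652
vertex 2.548 -0.985 -0.118
vertex 2.423 -1.431 0.671
endloop
endfacet
facet normal -0.607 -0.049 -0.793
outer loop
vertex 2.548 -0.985 -0.118
vertex 3.199 -1.42 -0.59
vertex 2.594 -1.898 -0.097
endloop
endfacet
facet normal 0.508 -0.350 -0.787
outer loop
vertex 3.199 -1.42 -0.59
vertex 3.977 -1.369 -0.111
vertex 3.478 -2.136 -0.092
endloop
endfacet
facet normal 0.981 0.054 0.186
outer loop
vertex 3.977 -1.369 -0.111
vertex 3.806 -0.902 0.657
vertex 3.852 -1.815 0.678
endloop
endfacet
facet normal -0.471 -0.363 0.804
outer loop
vertex 2.998 -2.142 0.687
vertex 3.201 -1.38 1.15
vertex 2.423 -1.431 0.671
endloop
endfacet
facet normal -0.764 -0.613 0.203
outer loop
vertex 2.998 -2.142 0.687
vertex 2.423 -1.431 0.671
vertex 2.594 -1.898 -0.097
endloop
endfacet
facet normal -0.256 -0.953 -0.165
outer loop
vertex 2.998 -2.142 0.687
vertex 2.594 -1.898 -0.097
vertex 3.478 -2.136 -0.092
endloop
endfacet
facet normal 0.352 -0.912 0.210
outer loop
vertex 2.998 -2.142 0.687
vertex 3.478 -2.136 -0.092
vertex 3.852 -1.815 0.678
endloop
endfacet
facet normal 0.219 -0.549 0.807
outer loop
vertex 2.998 -2.142 0.687
vertex 3.852 -1.815 0.678
vertex 3.201 -1.38 1.15
endloop
endfacet
facet normal -0.508 0.350 0.787
outer loop
vertex 2.423 -1.431 0.671
vertex 3.201 -1.38 1.15
vertex 2.922 -0.664 0.652
endloop
endfacet
facet normal -0.981 -0.054 -0.186
outer loop
vertex 2.594 -1.898 -0.097
vertex 2.423 -1.431 0.671
vertex 2.548 -0.985 -0.118
endloop
endfacet
facet normal -0.158 -0.605 -0.781
outer loop
vertex 3.478 -2.136 -0.092
vertex 2.594 -1.898 -0.097
vertex 3.199 -1.42 -0.59
endloop
endfacet
facet normal 0.823 -0.540 -0.175
outer loop
vertex 3.852 -1.815 0.678
vertex 3.478 -2.136 -0.092
vertex 3.977 -1.369 -0.111
endloop
endfacet
facet normal 0.607 0.049 0.793
outer loop
vertex 3.201 -1.38 1.15
vertex 3.852 -1.815 0.678
vertex 3.806 -0.902 0.657
endloop
endfacet
facet normal -0.428 -0.319 -0.846
outer loop
vertex 1.078 -0.058 3.346
vertex -0.449 0.177 4.03
vertex 1.069 0.71 3.061
endloop
endfacet
facet normal 0.904 -0.140 -0.405
outer loop
vertex 1.489 1.023 3.89
vertex 1.078 -0.058 3.346
vertex 1.069 0.71 3.061
endloop
endfacet
facet normal -0.428 -0.318 -0.846
outer loop
vertex 1.069 0.71 3.061
vertex -0.449 0.177 4.03
vertex -0.458 0.946 3.745
endloop
endfacet
facet normal -0.011 0.937 -0.348
outer loop
vertex -0.458 0.946 3.745
vertex 1.489 1.023 3.89
vertex 1.069 0.71 3.061
endloop
endfacet
facet normal 0.012 -0.937 0.348
outer loop
vertex 1.078 -0.058 3.346
vertex -0.029 0.49 4.859
vertex -0.449 0.177 4.03
endloop
endfacet
facet normal 0.904 -0.140 -0.405
outer loop
vertex 1.498 0.254 4.175
vertex 1.078 -0.058 3.346
vertex 1.489 1.023 3.89
endloop
endfacet
facet normal 0.011 -0.938 0.347
outer loop
vertex 1.498 0.254 4.175
vertex -0.029 0.49 4.859
vertex 1.078 -0.058 3.346
endloop
endfacet
facet normal -0.904 0.140 0.405
outer loop
vertex -0.449 0.177 4.03
vertex -0.029 0.49 4.859
vertex -0.458 0.946 3.745
endloop
endfacet
facet normal -0.011 0.938 -0.347
outer loop
vertex -0.038 1.258 4.574
vertex 1.489 1.023 3.89
vertex -0.458 0.946 3.745
endloop
endfacet
facet normal -0.904 0.140 0.405
outer loop
vertex -0.458 0.946 3.745
vertex -0.029 0.49 4.859
vertex -0.038 1.258 4.574
endloop
endfacet
facet normal 0.428 0.318 0.846
outer loop
vertex -0.038 1.258 4.574
vertex 1.498 0.254 4.175
vertex 1.489 1.023 3.89
endloop
endfacet
facet normal 0.428 0.319 0.846
outer loop
vertex -0.029 0.49 4.859
vertex 1.498 0.254 4.175
vertex -0.038 1.258 4.574
endloop
endfacet

endsolid


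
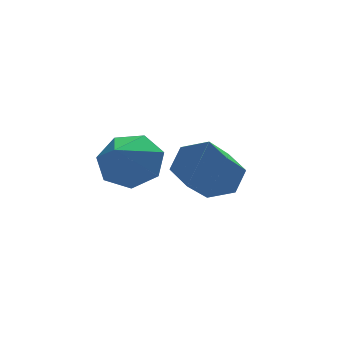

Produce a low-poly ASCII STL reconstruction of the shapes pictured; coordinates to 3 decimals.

solid 
facet normal 0.455 0.664 -0.593
outer loop
vertex -0.828 -0.902 -1.159
vertex -1.262 -1.192 -1.817
vertex -1.467 -0.576 -1.284
endloop
endfacet
facet normal -0.078 0.221 0.972
outer loop
vertex -0.828 -0.902 -1.159
vertex -1.467 -0.576 -1.284
vertex -1.918 -2.148 -0.963
endloop
endfacet
facet normal 0.455 0.664 -0.593
outer loop
vertex -1.467 -0.576 -1.284
vertex -1.262 -1.192 -1.817
vertex -1.953 -0.713 -1.81
endloop
endfacet
facet normal -0.734 0.332 0.592
outer loop
vertex -1.467 -0.576 -1.284
vertex -1.953 -0.713 -1.81
vertex -1.918 -2.148 -0.963
endloop
endfacet
facet normal 0.455 0.665 -0.592
outer loop
vertex -1.953 -0.713 -1.81
vertex -1.262 -1.192 -1.817
vertex -1.918 -1.21 -2.341
endloop
endfacet
facet normal -0.999 -0.041 -0.028
outer loop
vertex -1.953 -0.713 -1.81
vertex -1.918 -1.21 -2.341
vertex -1.918 -2.148 -0.963
endloop
endfacet
facet normal 0.455 0.664 -0.593
outer loop
vertex -1.918 -1.21 -2.341
vertex -1.262 -1.192 -1.817
vertex -1.39 -1.694 -2.478
endloop
endfacet
facet normal -0.671 -0.613 -0.417
outer loop
vertex -1.918 -1.21 -2.341
vertex -1.39 -1.694 -2.478
vertex -1.918 -2.148 -0.963
endloop
endfacet
facet normal 0.455 0.665 -0.593
outer loop
vertex -1.39 -1.694 -2.478
vertex -1.262 -1.192 -1.817
vertex -0.766 -1.799 -2.117
endloop
endfacet
facet normal 0.004 -0.958 -0.286
outer loop
vertex -1.39 -1.694 -2.478
vertex -0.766 -1.799 -2.117
vertex -1.918 -2.148 -0.963
endloop
endfacet
facet normal 0.455 0.665 -0.592
outer loop
vertex -0.766 -1.799 -2.117
vertex -1.262 -1.192 -1.817
vertex -0.515 -1.447 -1.529
endloop
endfacet
facet normal 0.515 -0.814 0.268
outer loop
vertex -0.766 -1.799 -2.117
vertex -0.515 -1.447 -1.529
vertex -1.918 -2.148 -0.963
endloop
endfacet
facet normal 0.455 0.664 -0.593
outer loop
vertex -0.515 -1.447 -1.529
vertex -1.262 -1.192 -1.817
vertex -0.828 -0.902 -1.159
endloop
endfacet
facet normal 0.479 -0.288 0.829
outer loop
vertex -0.515 -1.447 -1.529
vertex -0.828 -0.902 -1.159
vertex -1.918 -2.148 -0.963
endloop
endfacet
facet normal 0.562 0.549 -0.619
outer loop
vertex 2.071 0.02 -3.132
vertex 1.455 0.366 -3.384
vertex 1.829 0.646 -2.797
endloop
endfacet
facet normal 0.762 -0.051 0.646
outer loop
vertex 2.071 0.02 -3.132
vertex 1.829 0.646 -2.797
vertex 1.301 -0.732 -2.283
endloop
endfacet
facet normal 0.761 -0.051 0.646
outer loop
vertex 1.301 -0.732 -2.283
vertex 1.829 0.646 -2.797
vertex 1.059 -0.106 -1.949
endloop
endfacet
facet normal -0.562 -0.548 0.620
outer loop
vertex 1.301 -0.732 -2.283
vertex 1.059 -0.106 -1.949
vertex 0.685 -0.386 -2.536
endloop
endfacet
facet normal 0.562 0.548 -0.620
outer loop
vertex 1.829 0.646 -2.797
vertex 1.455 0.366 -3.384
vertex 1.213 0.992 -3.05
endloop
endfacet
facet normal 0.100 0.697 0.710
outer loop
vertex 1.829 0.646 -2.797
vertex 1.213 0.992 -3.05
vertex 1.059 -0.106 -1.949
endloop
endfacet
facet normal 0.101 0.697 0.710
outer loop
vertex 1.059 -0.106 -1.949
vertex 1.213 0.992 -3.05
vertex 0.443 0.24 -2.201
endloop
endfacet
facet normal -0.562 -0.549 0.619
outer loop
vertex 1.059 -0.106 -1.949
vertex 0.443 0.24 -2.201
vertex 0.685 -0.386 -2.536
endloop
endfacet
facet normal 0.562 0.548 -0.620
outer loop
vertex 1.213 0.992 -3.05
vertex 1.455 0.366 -3.384
vertex 0.839 0.712 -3.637
endloop
endfacet
facet normal -0.660 0.748 0.064
outer loop
vertex 1.213 0.992 -3.05
vertex 0.839 0.712 -3.637
vertex 0.443 0.24 -2.201
endloop
endfacet
facet normal -0.660 0.748 0.064
outer loop
vertex 0.443 0.24 -2.201
vertex 0.839 0.712 -3.637
vertex 0.069 -0.04 -2.788
endloop
endfacet
facet normal -0.562 -0.549 0.619
outer loop
vertex 0.443 0.24 -2.201
vertex 0.069 -0.04 -2.788
vertex 0.685 -0.386 -2.536
endloop
endfacet
facet normal 0.562 0.548 -0.620
outer loop
vertex 0.839 0.712 -3.637
vertex 1.455 0.366 -3.384
vertex 1.081 0.086 -3.971
endloop
endfacet
facet normal -0.762 0.050 -0.646
outer loop
vertex 0.839 0.712 -3.637
vertex 1.081 0.086 -3.971
vertex 0.069 -0.04 -2.788
endloop
endfacet
facet normal -0.762 0.051 -0.646
outer loop
vertex 0.069 -0.04 -2.788
vertex 1.081 0.086 -3.971
vertex 0.311 -0.666 -3.123
endloop
endfacet
facet normal -0.562 -0.549 0.619
outer loop
vertex 0.069 -0.04 -2.788
vertex 0.311 -0.666 -3.123
vertex 0.685 -0.386 -2.536
endloop
endfacet
facet normal 0.562 0.549 -0.619
outer loop
vertex 1.081 0.086 -3.971
vertex 1.455 0.366 -3.384
vertex 1.697 -0.26 -3.719
endloop
endfacet
facet normal -0.101 -0.697 -0.710
outer loop
vertex 1.081 0.086 -3.971
vertex 1.697 -0.26 -3.719
vertex 0.311 -0.666 -3.123
endloop
endfacet
facet normal -0.101 -0.698 -0.709
outer loop
vertex 0.311 -0.666 -3.123
vertex 1.697 -0.26 -3.719
vertex 0.927 -1.012 -2.87
endloop
endfacet
facet normal -0.562 -0.548 0.620
outer loop
vertex 0.311 -0.666 -3.123
vertex 0.927 -1.012 -2.87
vertex 0.685 -0.386 -2.536
endloop
endfacet
facet normal 0.562 0.549 -0.619
outer loop
vertex 1.697 -0.26 -3.719
vertex 1.455 0.366 -3.384
vertex 2.071 0.02 -3.132
endloop
endfacet
facet normal 0.660 -0.748 -0.064
outer loop
vertex 1.697 -0.26 -3.719
vertex 2.071 0.02 -3.132
vertex 0.927 -1.012 -2.87
endloop
endfacet
facet normal 0.660 -0.748 -0.064
outer loop
vertex 0.927 -1.012 -2.87
vertex 2.071 0.02 -3.132
vertex 1.301 -0.732 -2.283
endloop
endfacet
facet normal -0.562 -0.548 0.620
outer loop
vertex 0.927 -1.012 -2.87
vertex 1.301 -0.732 -2.283
vertex 0.685 -0.386 -2.536
endloop
endfacet

endsolid


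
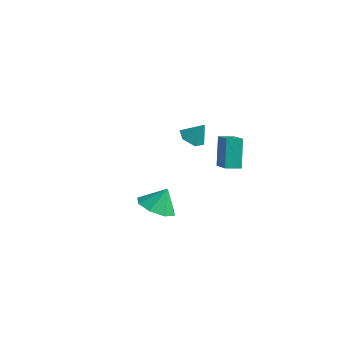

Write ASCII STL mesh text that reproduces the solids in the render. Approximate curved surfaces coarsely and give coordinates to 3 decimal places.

solid 
facet normal -0.170 -0.444 -0.880
outer loop
vertex 2.076 -4.518 -1.268
vertex 1.079 -4.129 -1.272
vertex 2.027 -3.784 -1.629
endloop
endfacet
facet normal 0.886 0.251 0.390
outer loop
vertex 2.076 -4.518 -1.268
vertex 2.027 -3.784 -1.629
vertex 1.301 -3.551 -0.128
endloop
endfacet
facet normal -0.169 -0.445 -0.880
outer loop
vertex 2.027 -3.784 -1.629
vertex 1.079 -4.129 -1.272
vertex 1.423 -3.253 -1.781
endloop
endfacet
facet normal 0.623 0.761 0.183
outer loop
vertex 2.027 -3.784 -1.629
vertex 1.423 -3.253 -1.781
vertex 1.301 -3.551 -0.128
endloop
endfacet
facet normal -0.171 -0.444 -0.880
outer loop
vertex 1.423 -3.253 -1.781
vertex 1.079 -4.129 -1.272
vertex 0.617 -3.234 -1.634
endloop
endfacet
facet normal 0.056 0.982 0.181
outer loop
vertex 1.423 -3.253 -1.781
vertex 0.617 -3.234 -1.634
vertex 1.301 -3.551 -0.128
endloop
endfacet
facet normal -0.171 -0.444 -0.880
outer loop
vertex 0.617 -3.234 -1.634
vertex 1.079 -4.129 -1.272
vertex 0.082 -3.74 -1.275
endloop
endfacet
facet normal -0.484 0.785 0.385
outer loop
vertex 0.617 -3.234 -1.634
vertex 0.082 -3.74 -1.275
vertex 1.301 -3.551 -0.128
endloop
endfacet
facet normal -0.171 -0.444 -0.879
outer loop
vertex 0.082 -3.74 -1.275
vertex 1.079 -4.129 -1.272
vertex 0.131 -4.473 -0.914
endloop
endfacet
facet normal -0.680 0.287 0.675
outer loop
vertex 0.082 -3.74 -1.275
vertex 0.131 -4.473 -0.914
vertex 1.301 -3.551 -0.128
endloop
endfacet
facet normal -0.170 -0.445 -0.879
outer loop
vertex 0.131 -4.473 -0.914
vertex 1.079 -4.129 -1.272
vertex 0.736 -5.005 -0.762
endloop
endfacet
facet normal -0.417 -0.222 0.881
outer loop
vertex 0.131 -4.473 -0.914
vertex 0.736 -5.005 -0.762
vertex 1.301 -3.551 -0.128
endloop
endfacet
facet normal -0.170 -0.445 -0.879
outer loop
vertex 0.736 -5.005 -0.762
vertex 1.079 -4.129 -1.272
vertex 1.541 -5.023 -0.909
endloop
endfacet
facet normal 0.151 -0.444 0.883
outer loop
vertex 0.736 -5.005 -0.762
vertex 1.541 -5.023 -0.909
vertex 1.301 -3.551 -0.128
endloop
endfacet
facet normal -0.170 -0.445 -0.879
outer loop
vertex 1.541 -5.023 -0.909
vertex 1.079 -4.129 -1.272
vertex 2.076 -4.518 -1.268
endloop
endfacet
facet normal 0.690 -0.248 0.680
outer loop
vertex 1.541 -5.023 -0.909
vertex 2.076 -4.518 -1.268
vertex 1.301 -3.551 -0.128
endloop
endfacet
facet normal -0.807 0.403 -0.431
outer loop
vertex -1.192 2.612 -0.319
vertex -0.738 3.363 -0.467
vertex -0.633 1.942 -1.995
endloop
endfacet
facet normal -0.510 -0.844 0.167
outer loop
vertex 0.498 1.377 -1.393
vertex -1.192 2.612 -0.319
vertex -0.633 1.942 -1.995
endloop
endfacet
facet normal -0.808 0.403 -0.430
outer loop
vertex -0.633 1.942 -1.995
vertex -0.738 3.363 -0.467
vertex -0.179 2.693 -2.144
endloop
endfacet
facet normal 0.295 -0.354 -0.887
outer loop
vertex -0.179 2.693 -2.144
vertex 0.498 1.377 -1.393
vertex -0.633 1.942 -1.995
endloop
endfacet
facet normal -0.296 0.354 0.887
outer loop
vertex -1.192 2.612 -0.319
vertex 0.393 2.798 0.135
vertex -0.738 3.363 -0.467
endloop
endfacet
facet normal -0.510 -0.844 0.167
outer loop
vertex -0.061 2.047 0.284
vertex -1.192 2.612 -0.319
vertex 0.498 1.377 -1.393
endloop
endfacet
facet normal -0.296 0.355 0.887
outer loop
vertex -0.061 2.047 0.284
vertex 0.393 2.798 0.135
vertex -1.192 2.612 -0.319
endloop
endfacet
facet normal 0.510 0.844 -0.167
outer loop
vertex -0.738 3.363 -0.467
vertex 0.393 2.798 0.135
vertex -0.179 2.693 -2.144
endloop
endfacet
facet normal 0.296 -0.354 -0.887
outer loop
vertex 0.952 2.128 -1.541
vertex 0.498 1.377 -1.393
vertex -0.179 2.693 -2.144
endloop
endfacet
facet normal 0.510 0.844 -0.167
outer loop
vertex -0.179 2.693 -2.144
vertex 0.393 2.798 0.135
vertex 0.952 2.128 -1.541
endloop
endfacet
facet normal 0.808 -0.403 0.430
outer loop
vertex 0.952 2.128 -1.541
vertex -0.061 2.047 0.284
vertex 0.498 1.377 -1.393
endloop
endfacet
facet normal 0.808 -0.403 0.430
outer loop
vertex 0.393 2.798 0.135
vertex -0.061 2.047 0.284
vertex 0.952 2.128 -1.541
endloop
endfacet
facet normal -0.438 -0.322 -0.839
outer loop
vertex -2.574 2.309 -1.575
vertex -3.226 2.737 -1.399
vertex -2.639 3.064 -1.831
endloop
endfacet
facet normal 0.996 0.092 0.019
outer loop
vertex -2.574 2.309 -1.575
vertex -2.639 3.064 -1.831
vertex -2.674 3.143 -0.341
endloop
endfacet
facet normal -0.438 -0.322 -0.839
outer loop
vertex -2.639 3.064 -1.831
vertex -3.226 2.737 -1.399
vertex -3.291 3.492 -1.655
endloop
endfacet
facet normal 0.542 0.839 -0.032
outer loop
vertex -2.639 3.064 -1.831
vertex -3.291 3.492 -1.655
vertex -2.674 3.143 -0.341
endloop
endfacet
facet normal -0.439 -0.322 -0.839
outer loop
vertex -3.291 3.492 -1.655
vertex -3.226 2.737 -1.399
vertex -3.879 3.166 -1.222
endloop
endfacet
facet normal -0.241 0.904 0.353
outer loop
vertex -3.291 3.492 -1.655
vertex -3.879 3.166 -1.222
vertex -2.674 3.143 -0.341
endloop
endfacet
facet normal -0.439 -0.322 -0.839
outer loop
vertex -3.879 3.166 -1.222
vertex -3.226 2.737 -1.399
vertex -3.814 2.41 -0.966
endloop
endfacet
facet normal -0.573 0.218 0.790
outer loop
vertex -3.879 3.166 -1.222
vertex -3.814 2.41 -0.966
vertex -2.674 3.143 -0.341
endloop
endfacet
facet normal -0.439 -0.322 -0.839
outer loop
vertex -3.814 2.41 -0.966
vertex -3.226 2.737 -1.399
vertex -3.162 1.982 -1.143
endloop
endfacet
facet normal -0.120 -0.530 0.840
outer loop
vertex -3.814 2.41 -0.966
vertex -3.162 1.982 -1.143
vertex -2.674 3.143 -0.341
endloop
endfacet
facet normal -0.438 -0.322 -0.840
outer loop
vertex -3.162 1.982 -1.143
vertex -3.226 2.737 -1.399
vertex -2.574 2.309 -1.575
endloop
endfacet
facet normal 0.664 -0.593 0.455
outer loop
vertex -3.162 1.982 -1.143
vertex -2.574 2.309 -1.575
vertex -2.674 3.143 -0.341
endloop
endfacet

endsolid


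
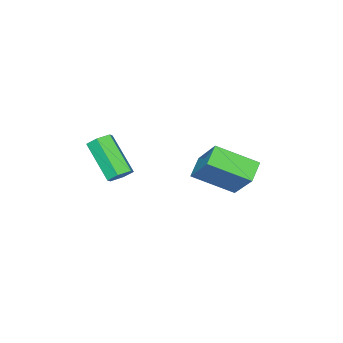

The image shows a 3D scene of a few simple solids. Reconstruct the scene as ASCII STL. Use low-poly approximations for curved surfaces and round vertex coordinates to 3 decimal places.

solid 
facet normal 0.220 0.718 -0.661
outer loop
vertex 1.909 1.511 0.867
vertex 1.412 1.692 0.898
vertex 1.784 1.88 1.226
endloop
endfacet
facet normal 0.947 0.008 0.321
outer loop
vertex 1.909 1.511 0.867
vertex 1.784 1.88 1.226
vertex 1.525 0.248 2.03
endloop
endfacet
facet normal 0.947 0.008 0.321
outer loop
vertex 1.525 0.248 2.03
vertex 1.784 1.88 1.226
vertex 1.4 0.617 2.389
endloop
endfacet
facet normal -0.217 -0.717 0.662
outer loop
vertex 1.525 0.248 2.03
vertex 1.4 0.617 2.389
vertex 1.028 0.428 2.062
endloop
endfacet
facet normal 0.220 0.718 -0.661
outer loop
vertex 1.784 1.88 1.226
vertex 1.412 1.692 0.898
vertex 1.286 2.061 1.257
endloop
endfacet
facet normal 0.267 0.607 0.748
outer loop
vertex 1.784 1.88 1.226
vertex 1.286 2.061 1.257
vertex 1.4 0.617 2.389
endloop
endfacet
facet normal 0.268 0.607 0.748
outer loop
vertex 1.4 0.617 2.389
vertex 1.286 2.061 1.257
vertex 0.902 0.797 2.421
endloop
endfacet
facet normal -0.217 -0.718 0.662
outer loop
vertex 1.4 0.617 2.389
vertex 0.902 0.797 2.421
vertex 1.028 0.428 2.062
endloop
endfacet
facet normal 0.217 0.718 -0.661
outer loop
vertex 1.286 2.061 1.257
vertex 1.412 1.692 0.898
vertex 0.915 1.872 0.93
endloop
endfacet
facet normal -0.679 0.598 0.425
outer loop
vertex 1.286 2.061 1.257
vertex 0.915 1.872 0.93
vertex 0.902 0.797 2.421
endloop
endfacet
facet normal -0.679 0.598 0.425
outer loop
vertex 0.902 0.797 2.421
vertex 0.915 1.872 0.93
vertex 0.531 0.609 2.093
endloop
endfacet
facet normal -0.220 -0.718 0.661
outer loop
vertex 0.902 0.797 2.421
vertex 0.531 0.609 2.093
vertex 1.028 0.428 2.062
endloop
endfacet
facet normal 0.217 0.717 -0.662
outer loop
vertex 0.915 1.872 0.93
vertex 1.412 1.692 0.898
vertex 1.04 1.503 0.571
endloop
endfacet
facet normal -0.947 -0.008 -0.321
outer loop
vertex 0.915 1.872 0.93
vertex 1.04 1.503 0.571
vertex 0.531 0.609 2.093
endloop
endfacet
facet normal -0.947 -0.008 -0.321
outer loop
vertex 0.531 0.609 2.093
vertex 1.04 1.503 0.571
vertex 0.656 0.24 1.734
endloop
endfacet
facet normal -0.220 -0.718 0.661
outer loop
vertex 0.531 0.609 2.093
vertex 0.656 0.24 1.734
vertex 1.028 0.428 2.062
endloop
endfacet
facet normal 0.217 0.718 -0.662
outer loop
vertex 1.04 1.503 0.571
vertex 1.412 1.692 0.898
vertex 1.538 1.323 0.539
endloop
endfacet
facet normal -0.268 -0.607 -0.748
outer loop
vertex 1.04 1.503 0.571
vertex 1.538 1.323 0.539
vertex 0.656 0.24 1.734
endloop
endfacet
facet normal -0.267 -0.608 -0.748
outer loop
vertex 0.656 0.24 1.734
vertex 1.538 1.323 0.539
vertex 1.154 0.059 1.703
endloop
endfacet
facet normal -0.220 -0.718 0.661
outer loop
vertex 0.656 0.24 1.734
vertex 1.154 0.059 1.703
vertex 1.028 0.428 2.062
endloop
endfacet
facet normal 0.220 0.718 -0.661
outer loop
vertex 1.538 1.323 0.539
vertex 1.412 1.692 0.898
vertex 1.909 1.511 0.867
endloop
endfacet
facet normal 0.679 -0.598 -0.425
outer loop
vertex 1.538 1.323 0.539
vertex 1.909 1.511 0.867
vertex 1.154 0.059 1.703
endloop
endfacet
facet normal 0.679 -0.598 -0.425
outer loop
vertex 1.154 0.059 1.703
vertex 1.909 1.511 0.867
vertex 1.525 0.248 2.03
endloop
endfacet
facet normal -0.217 -0.718 0.661
outer loop
vertex 1.154 0.059 1.703
vertex 1.525 0.248 2.03
vertex 1.028 0.428 2.062
endloop
endfacet
facet normal -0.839 -0.247 0.485
outer loop
vertex -2.734 2.689 0.717
vertex -3.607 4.068 -0.089
vertex -3.209 1.577 -0.67
endloop
endfacet
facet normal 0.480 -0.757 0.443
outer loop
vertex -2.413 1.812 -1.131
vertex -2.734 2.689 0.717
vertex -3.209 1.577 -0.67
endloop
endfacet
facet normal -0.838 -0.247 0.486
outer loop
vertex -3.209 1.577 -0.67
vertex -3.607 4.068 -0.089
vertex -4.083 2.956 -1.476
endloop
endfacet
facet normal -0.258 -0.604 -0.754
outer loop
vertex -4.083 2.956 -1.476
vertex -2.413 1.812 -1.131
vertex -3.209 1.577 -0.67
endloop
endfacet
facet normal 0.258 0.604 0.754
outer loop
vertex -2.734 2.689 0.717
vertex -2.811 4.303 -0.55
vertex -3.607 4.068 -0.089
endloop
endfacet
facet normal 0.480 -0.758 0.443
outer loop
vertex -1.937 2.924 0.256
vertex -2.734 2.689 0.717
vertex -2.413 1.812 -1.131
endloop
endfacet
facet normal 0.258 0.604 0.754
outer loop
vertex -1.937 2.924 0.256
vertex -2.811 4.303 -0.55
vertex -2.734 2.689 0.717
endloop
endfacet
facet normal -0.480 0.757 -0.443
outer loop
vertex -3.607 4.068 -0.089
vertex -2.811 4.303 -0.55
vertex -4.083 2.956 -1.476
endloop
endfacet
facet normal -0.258 -0.604 -0.754
outer loop
vertex -3.286 3.191 -1.937
vertex -2.413 1.812 -1.131
vertex -4.083 2.956 -1.476
endloop
endfacet
facet normal -0.480 0.757 -0.443
outer loop
vertex -4.083 2.956 -1.476
vertex -2.811 4.303 -0.55
vertex -3.286 3.191 -1.937
endloop
endfacet
facet normal 0.839 0.247 -0.486
outer loop
vertex -3.286 3.191 -1.937
vertex -1.937 2.924 0.256
vertex -2.413 1.812 -1.131
endloop
endfacet
facet normal 0.838 0.248 -0.486
outer loop
vertex -2.811 4.303 -0.55
vertex -1.937 2.924 0.256
vertex -3.286 3.191 -1.937
endloop
endfacet

endsolid
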